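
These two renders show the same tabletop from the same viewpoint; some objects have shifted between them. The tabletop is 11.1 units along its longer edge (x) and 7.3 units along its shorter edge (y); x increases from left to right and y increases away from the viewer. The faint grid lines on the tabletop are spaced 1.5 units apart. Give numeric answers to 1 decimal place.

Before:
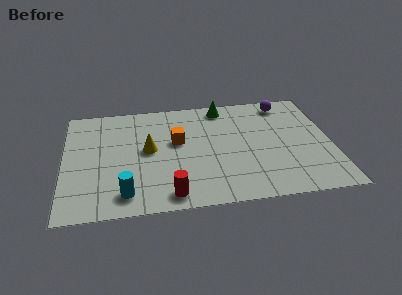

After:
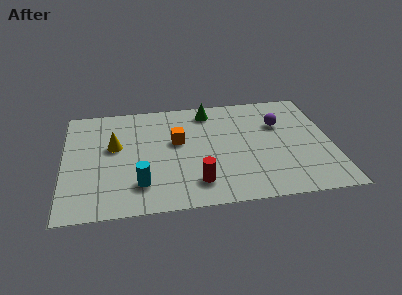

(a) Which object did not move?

the orange cube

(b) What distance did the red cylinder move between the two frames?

1.3

The red cylinder was near (4.3, 0.9) before and (5.4, 1.5) after, so it travelled √(1.1² + 0.6²) ≈ 1.3 units.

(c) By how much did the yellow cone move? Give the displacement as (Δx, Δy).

(-1.4, 0.4)

From the two frames, the yellow cone sits at roughly (3.5, 3.9) before and (2.1, 4.3) after.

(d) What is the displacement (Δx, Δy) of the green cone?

(-0.6, -0.2)

The green cone was at about (6.7, 6.4) and moved to about (6.1, 6.2).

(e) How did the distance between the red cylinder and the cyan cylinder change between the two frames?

+0.5

The distance was about 1.8 in the first image and 2.3 in the second, so they moved 0.5 units further apart.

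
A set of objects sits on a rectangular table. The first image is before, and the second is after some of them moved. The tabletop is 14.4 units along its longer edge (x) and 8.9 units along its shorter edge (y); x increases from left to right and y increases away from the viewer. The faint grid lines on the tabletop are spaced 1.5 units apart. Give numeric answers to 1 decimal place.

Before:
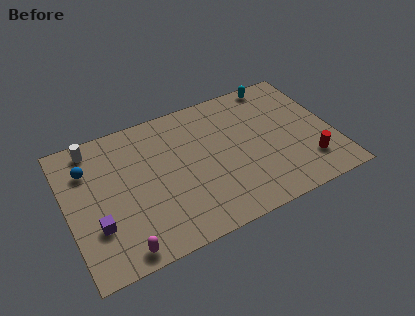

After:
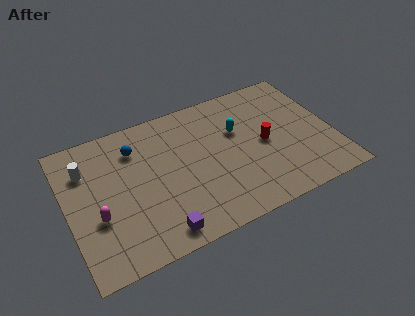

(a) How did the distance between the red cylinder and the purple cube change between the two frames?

-4.4

Before: roughly 11.4 units apart; after: 7.0. That's 4.4 units closer together.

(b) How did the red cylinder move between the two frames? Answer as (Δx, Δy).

(-2.1, 2.2)

From the two frames, the red cylinder sits at roughly (12.8, 2.1) before and (10.7, 4.3) after.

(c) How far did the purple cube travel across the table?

3.5

From (1.4, 2.8) to (4.5, 1.1), the purple cube covered √(3.1² + 1.7²) ≈ 3.5 units.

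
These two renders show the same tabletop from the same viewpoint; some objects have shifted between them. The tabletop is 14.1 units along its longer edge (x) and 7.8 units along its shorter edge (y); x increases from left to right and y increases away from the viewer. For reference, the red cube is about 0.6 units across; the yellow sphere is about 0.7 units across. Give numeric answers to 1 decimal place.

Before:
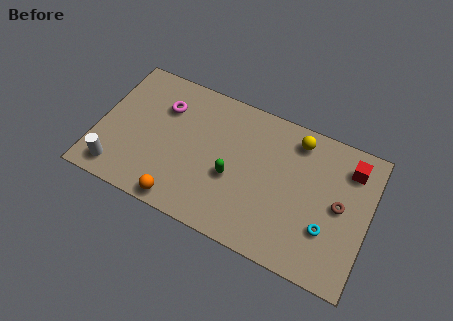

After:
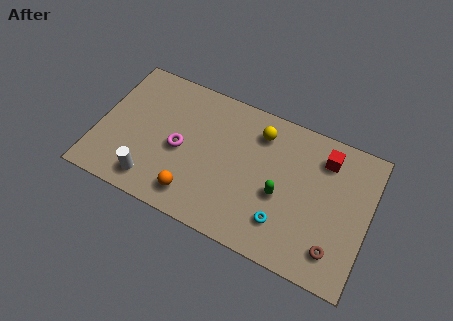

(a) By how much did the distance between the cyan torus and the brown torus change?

+1.1

Before: roughly 1.6 units apart; after: 2.7. That's 1.1 units further apart.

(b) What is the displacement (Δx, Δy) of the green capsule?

(2.5, 0.1)

The green capsule was at about (7.1, 3.2) and moved to about (9.6, 3.3).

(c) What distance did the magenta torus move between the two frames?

2.3

From (3.2, 5.6) to (4.3, 3.6), the magenta torus covered √(1.1² + 2.0²) ≈ 2.3 units.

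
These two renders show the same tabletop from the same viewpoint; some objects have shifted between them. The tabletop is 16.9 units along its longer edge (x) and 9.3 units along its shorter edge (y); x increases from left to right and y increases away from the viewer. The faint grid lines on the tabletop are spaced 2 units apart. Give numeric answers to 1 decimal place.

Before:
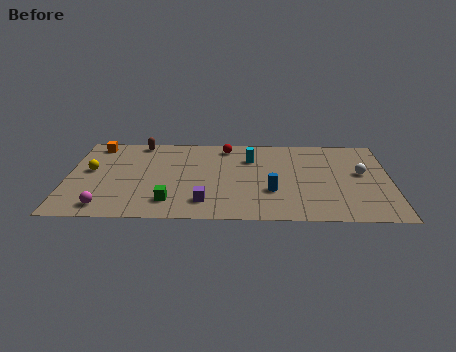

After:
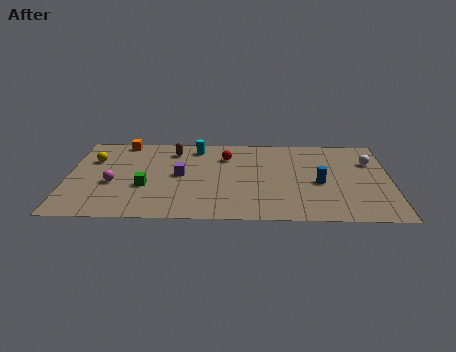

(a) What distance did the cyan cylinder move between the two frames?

3.1

The cyan cylinder was near (9.6, 6.7) before and (6.7, 7.9) after, so it travelled √(2.9² + 1.2²) ≈ 3.1 units.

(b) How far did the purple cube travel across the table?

3.2

The purple cube was near (7.2, 1.9) before and (5.9, 4.8) after, so it travelled √(1.3² + 2.9²) ≈ 3.2 units.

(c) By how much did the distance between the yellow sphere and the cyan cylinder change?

-2.9

The distance was about 8.5 in the first image and 5.6 in the second, so they moved 2.9 units closer together.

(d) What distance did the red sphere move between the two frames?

1.1

From (8.3, 8.0) to (8.3, 6.9), the red sphere covered √(0.0² + 1.1²) ≈ 1.1 units.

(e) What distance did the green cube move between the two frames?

2.1

The green cube moved from about (5.4, 1.9) to (4.1, 3.5), a distance of √(1.3² + 1.6²) ≈ 2.1.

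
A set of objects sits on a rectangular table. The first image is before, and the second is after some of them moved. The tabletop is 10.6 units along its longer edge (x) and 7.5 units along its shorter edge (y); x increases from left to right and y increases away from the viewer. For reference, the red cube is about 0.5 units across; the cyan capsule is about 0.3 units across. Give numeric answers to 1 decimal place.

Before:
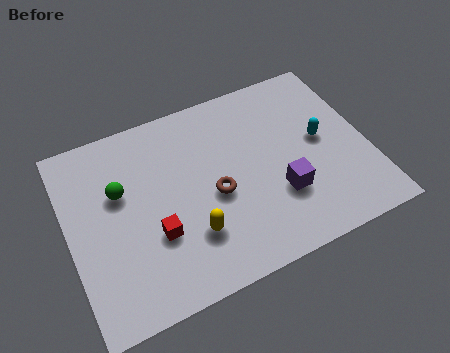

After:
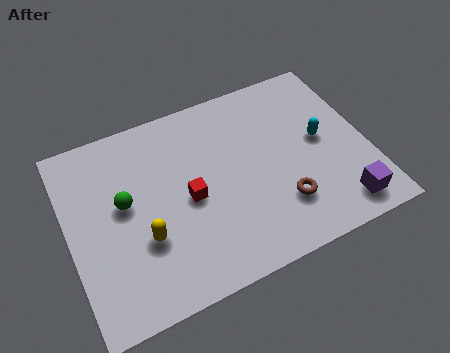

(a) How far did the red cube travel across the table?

1.6

From (2.9, 2.6) to (4.2, 3.5), the red cube covered √(1.3² + 0.9²) ≈ 1.6 units.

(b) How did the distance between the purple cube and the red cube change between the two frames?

+1.2

The distance was about 4.4 in the first image and 5.6 in the second, so they moved 1.2 units further apart.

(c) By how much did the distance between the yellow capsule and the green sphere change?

-1.7

They were about 3.4 units apart before and 1.7 after — 1.7 units closer together.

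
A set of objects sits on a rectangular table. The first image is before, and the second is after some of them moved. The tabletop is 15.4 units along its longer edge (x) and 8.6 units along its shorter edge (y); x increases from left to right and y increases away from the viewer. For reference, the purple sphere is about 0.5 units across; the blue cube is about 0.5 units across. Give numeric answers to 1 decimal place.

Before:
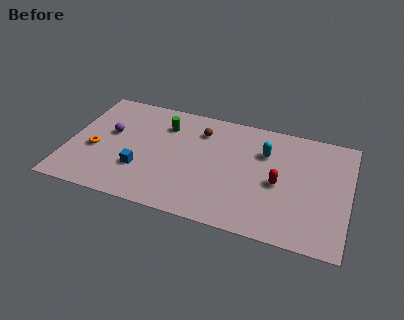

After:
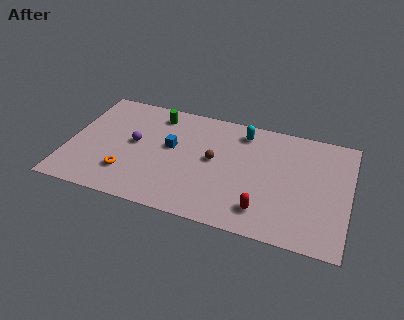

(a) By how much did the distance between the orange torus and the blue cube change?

+0.8

They were about 2.7 units apart before and 3.5 after — 0.8 units further apart.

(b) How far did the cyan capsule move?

1.8

The cyan capsule moved from about (10.7, 6.0) to (9.4, 7.2), a distance of √(1.3² + 1.2²) ≈ 1.8.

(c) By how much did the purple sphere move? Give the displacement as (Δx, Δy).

(1.4, -0.4)

From the two frames, the purple sphere sits at roughly (2.2, 5.0) before and (3.6, 4.6) after.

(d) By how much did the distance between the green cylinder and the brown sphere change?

+2.3

The distance was about 2.0 in the first image and 4.3 in the second, so they moved 2.3 units further apart.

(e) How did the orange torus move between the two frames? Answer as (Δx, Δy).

(1.9, -1.3)

From the two frames, the orange torus sits at roughly (1.5, 3.5) before and (3.4, 2.2) after.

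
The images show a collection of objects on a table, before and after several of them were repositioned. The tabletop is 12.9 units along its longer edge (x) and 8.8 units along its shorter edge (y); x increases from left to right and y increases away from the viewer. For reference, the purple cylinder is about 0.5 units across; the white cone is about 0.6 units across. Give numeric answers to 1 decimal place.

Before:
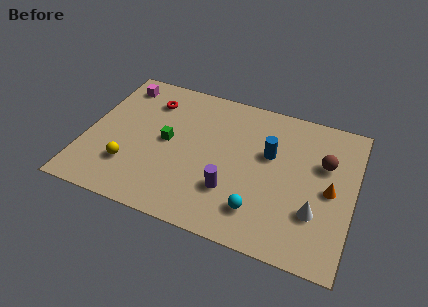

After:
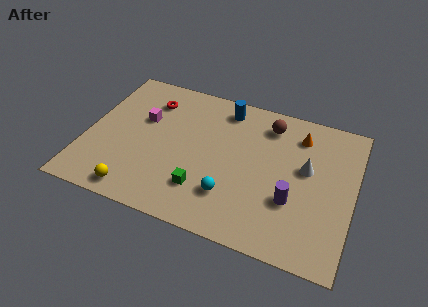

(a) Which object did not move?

the red torus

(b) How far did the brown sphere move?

3.2

The brown sphere moved from about (11.4, 5.7) to (8.6, 7.2), a distance of √(2.8² + 1.5²) ≈ 3.2.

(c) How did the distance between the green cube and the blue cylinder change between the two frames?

+0.3

The distance was about 5.0 in the first image and 5.3 in the second, so they moved 0.3 units further apart.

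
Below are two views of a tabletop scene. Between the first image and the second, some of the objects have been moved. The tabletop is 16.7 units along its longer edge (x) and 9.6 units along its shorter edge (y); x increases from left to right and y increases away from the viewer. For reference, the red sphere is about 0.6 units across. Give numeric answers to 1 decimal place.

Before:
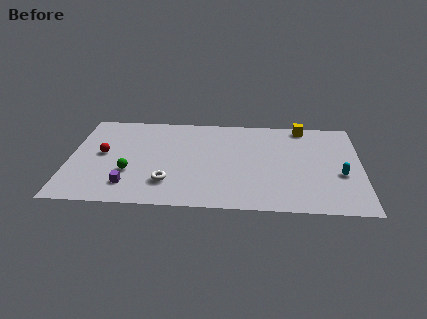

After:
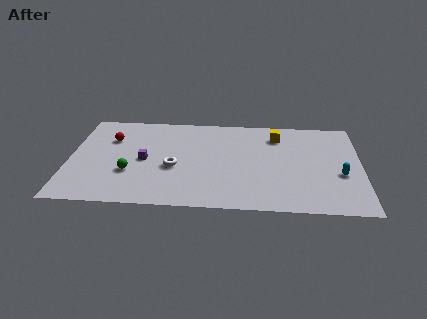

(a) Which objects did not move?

the cyan capsule and the green sphere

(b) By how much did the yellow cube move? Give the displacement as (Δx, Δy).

(-1.5, -1.1)

From the two frames, the yellow cube sits at roughly (13.4, 8.7) before and (11.9, 7.6) after.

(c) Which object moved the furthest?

the purple cube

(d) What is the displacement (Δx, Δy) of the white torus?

(0.3, 1.6)

From the two frames, the white torus sits at roughly (5.7, 2.4) before and (6.0, 4.0) after.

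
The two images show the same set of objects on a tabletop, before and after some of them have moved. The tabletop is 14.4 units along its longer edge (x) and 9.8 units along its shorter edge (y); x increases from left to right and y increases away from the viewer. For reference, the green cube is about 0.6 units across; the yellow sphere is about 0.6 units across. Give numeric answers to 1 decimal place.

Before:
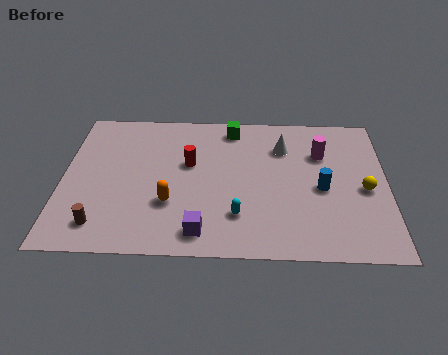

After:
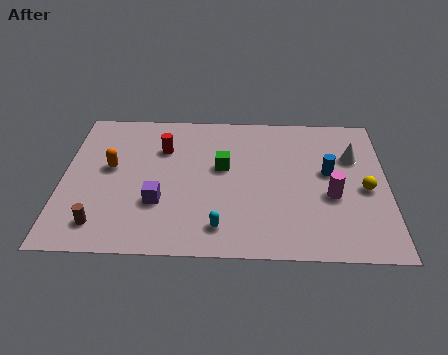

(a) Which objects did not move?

the brown cylinder and the yellow sphere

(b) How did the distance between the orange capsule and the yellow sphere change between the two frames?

+2.7

They were about 8.7 units apart before and 11.4 after — 2.7 units further apart.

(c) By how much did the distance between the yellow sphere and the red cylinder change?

+1.4

They were about 7.9 units apart before and 9.3 after — 1.4 units further apart.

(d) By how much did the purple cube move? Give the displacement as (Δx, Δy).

(-1.9, 1.8)

The purple cube was at about (6.2, 1.4) and moved to about (4.3, 3.2).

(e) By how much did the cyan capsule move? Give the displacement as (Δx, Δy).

(-0.8, -0.8)

The cyan capsule was at about (7.8, 2.5) and moved to about (7.0, 1.7).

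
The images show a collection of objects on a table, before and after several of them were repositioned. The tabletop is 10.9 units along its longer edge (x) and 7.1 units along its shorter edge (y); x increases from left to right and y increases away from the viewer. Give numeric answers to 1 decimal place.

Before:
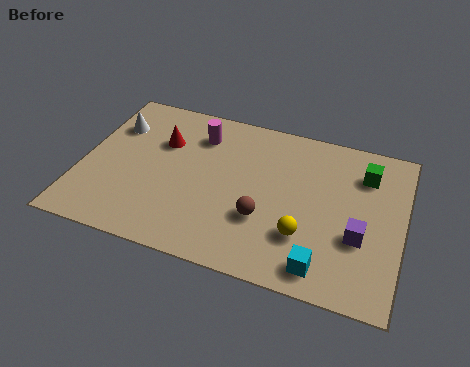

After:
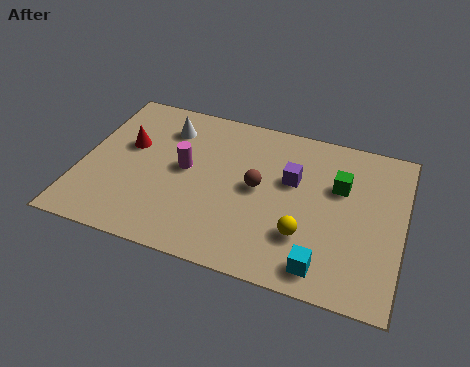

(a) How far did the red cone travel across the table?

1.2

The red cone moved from about (2.6, 4.8) to (1.5, 4.3), a distance of √(1.1² + 0.5²) ≈ 1.2.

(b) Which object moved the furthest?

the purple cube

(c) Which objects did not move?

the cyan cube and the yellow sphere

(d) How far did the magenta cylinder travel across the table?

1.7

From (3.8, 5.5) to (3.5, 3.8), the magenta cylinder covered √(0.3² + 1.7²) ≈ 1.7 units.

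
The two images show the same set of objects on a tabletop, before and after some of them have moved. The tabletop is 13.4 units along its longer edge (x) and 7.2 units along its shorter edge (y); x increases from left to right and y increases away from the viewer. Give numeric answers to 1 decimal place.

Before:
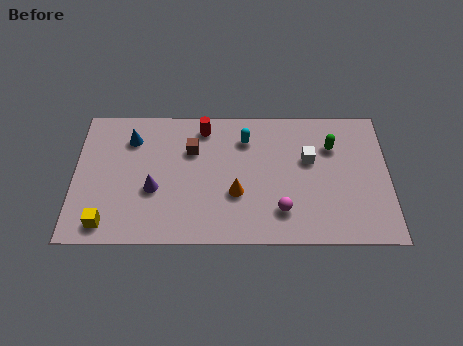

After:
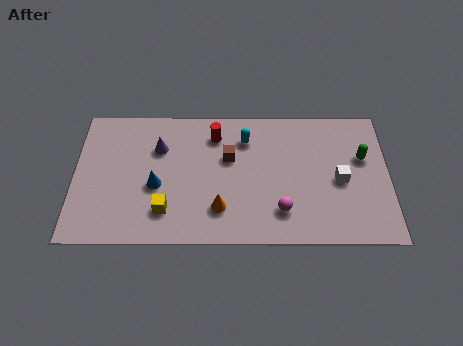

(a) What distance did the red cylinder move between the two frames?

0.6

The red cylinder was near (5.5, 6.1) before and (6.0, 5.7) after, so it travelled √(0.5² + 0.4²) ≈ 0.6 units.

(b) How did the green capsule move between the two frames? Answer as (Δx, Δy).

(1.3, -0.6)

From the two frames, the green capsule sits at roughly (11.0, 5.1) before and (12.3, 4.5) after.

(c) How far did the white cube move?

1.7

The white cube was near (10.0, 4.4) before and (11.3, 3.3) after, so it travelled √(1.3² + 1.1²) ≈ 1.7 units.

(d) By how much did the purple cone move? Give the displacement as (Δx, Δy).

(0.2, 2.2)

The purple cone was at about (3.4, 2.8) and moved to about (3.6, 5.0).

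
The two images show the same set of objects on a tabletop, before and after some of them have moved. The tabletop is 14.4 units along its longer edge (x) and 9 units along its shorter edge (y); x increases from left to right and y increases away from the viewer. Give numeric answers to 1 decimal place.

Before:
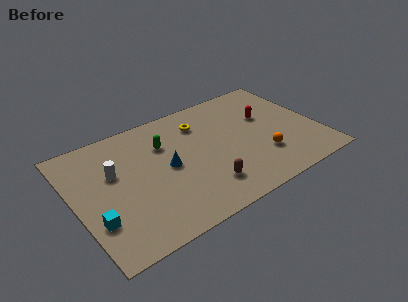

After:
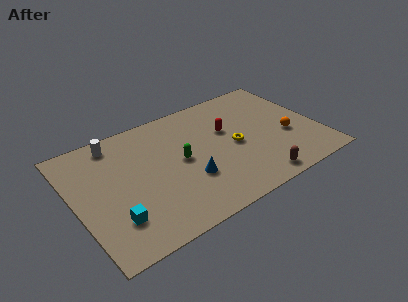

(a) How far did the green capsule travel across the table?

1.8

The green capsule moved from about (5.5, 6.3) to (6.2, 4.6), a distance of √(0.7² + 1.7²) ≈ 1.8.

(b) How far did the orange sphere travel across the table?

1.9

The orange sphere moved from about (10.8, 2.6) to (12.5, 3.5), a distance of √(1.7² + 0.9²) ≈ 1.9.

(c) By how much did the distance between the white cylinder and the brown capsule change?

+4.0

Before: roughly 6.0 units apart; after: 10.0. That's 4.0 units further apart.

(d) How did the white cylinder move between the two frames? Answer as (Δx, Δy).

(0.4, 2.2)

From the two frames, the white cylinder sits at roughly (2.4, 5.6) before and (2.8, 7.8) after.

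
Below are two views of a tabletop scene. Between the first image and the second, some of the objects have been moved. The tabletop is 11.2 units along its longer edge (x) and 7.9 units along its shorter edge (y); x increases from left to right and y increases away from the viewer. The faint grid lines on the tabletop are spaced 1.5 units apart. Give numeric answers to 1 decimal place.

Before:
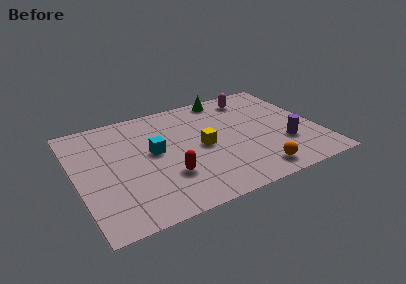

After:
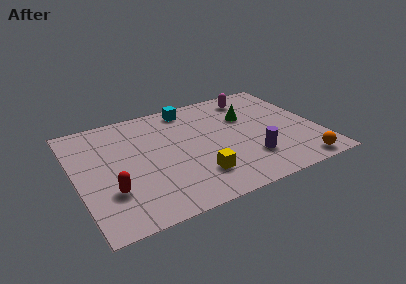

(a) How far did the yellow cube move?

2.0

The yellow cube moved from about (5.8, 3.8) to (5.3, 1.9), a distance of √(0.5² + 1.9²) ≈ 2.0.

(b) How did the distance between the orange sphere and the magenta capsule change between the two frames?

+0.4

The distance was about 5.5 in the first image and 5.9 in the second, so they moved 0.4 units further apart.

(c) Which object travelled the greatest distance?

the cyan cube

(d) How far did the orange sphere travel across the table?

2.0

The orange sphere moved from about (7.9, 1.1) to (9.9, 0.8), a distance of √(2.0² + 0.3²) ≈ 2.0.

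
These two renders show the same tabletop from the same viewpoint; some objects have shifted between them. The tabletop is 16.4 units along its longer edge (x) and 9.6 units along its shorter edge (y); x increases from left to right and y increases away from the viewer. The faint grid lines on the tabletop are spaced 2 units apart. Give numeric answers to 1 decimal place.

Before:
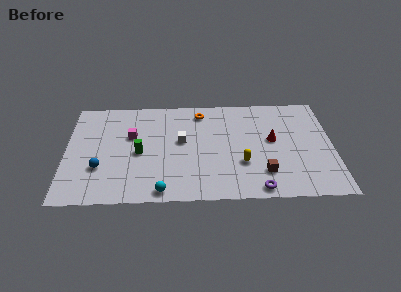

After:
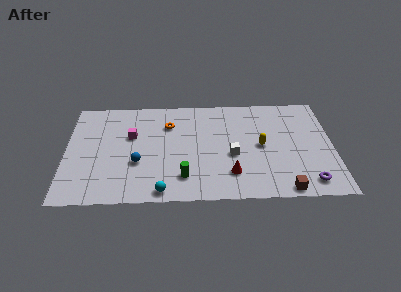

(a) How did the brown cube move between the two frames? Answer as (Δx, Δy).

(1.2, -1.5)

From the two frames, the brown cube sits at roughly (12.1, 2.3) before and (13.3, 0.8) after.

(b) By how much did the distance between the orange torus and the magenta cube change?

-2.3

Before: roughly 4.8 units apart; after: 2.5. That's 2.3 units closer together.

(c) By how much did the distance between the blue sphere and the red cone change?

-5.0

The distance was about 10.8 in the first image and 5.8 in the second, so they moved 5.0 units closer together.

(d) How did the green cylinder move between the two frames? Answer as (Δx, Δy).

(2.7, -2.3)

From the two frames, the green cylinder sits at roughly (4.5, 4.4) before and (7.2, 2.1) after.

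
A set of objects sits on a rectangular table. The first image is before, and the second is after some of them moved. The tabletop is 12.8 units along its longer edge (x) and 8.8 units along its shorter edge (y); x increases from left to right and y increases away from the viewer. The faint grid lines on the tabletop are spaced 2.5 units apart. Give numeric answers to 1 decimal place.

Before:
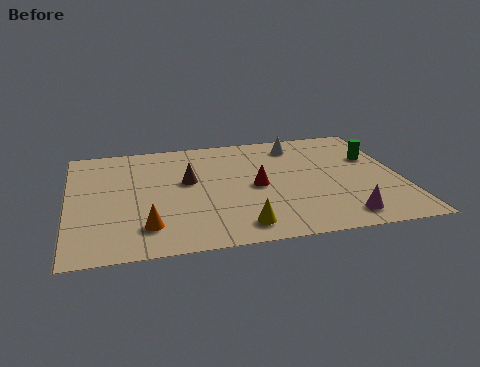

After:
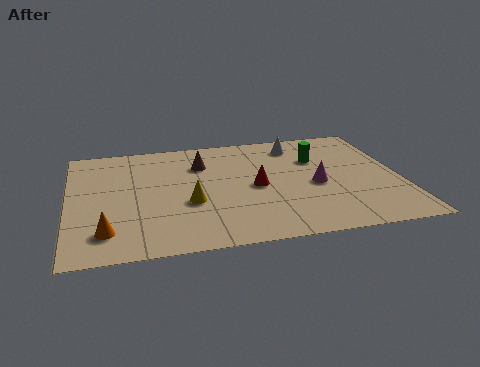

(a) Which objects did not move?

the white cone and the red cone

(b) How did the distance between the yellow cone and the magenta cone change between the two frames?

+1.0

The distance was about 3.9 in the first image and 4.9 in the second, so they moved 1.0 units further apart.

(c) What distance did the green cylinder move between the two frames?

2.2

From (11.9, 5.7) to (9.7, 6.0), the green cylinder covered √(2.2² + 0.3²) ≈ 2.2 units.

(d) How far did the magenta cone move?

2.7

The magenta cone moved from about (10.3, 1.3) to (9.5, 3.9), a distance of √(0.8² + 2.6²) ≈ 2.7.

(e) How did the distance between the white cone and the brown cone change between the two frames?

-1.0

Before: roughly 4.9 units apart; after: 3.9. That's 1.0 units closer together.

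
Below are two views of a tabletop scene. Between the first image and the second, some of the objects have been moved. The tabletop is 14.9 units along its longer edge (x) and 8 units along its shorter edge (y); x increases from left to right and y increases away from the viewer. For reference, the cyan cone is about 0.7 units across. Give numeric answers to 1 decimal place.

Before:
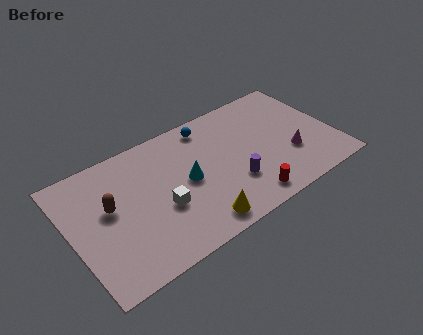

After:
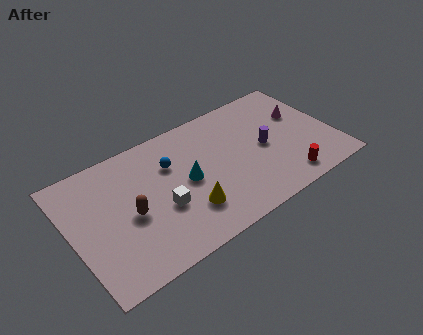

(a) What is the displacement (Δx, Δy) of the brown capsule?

(1.0, -1.0)

The brown capsule was at about (2.2, 4.6) and moved to about (3.2, 3.6).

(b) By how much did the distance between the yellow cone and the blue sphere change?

-2.7

The distance was about 6.0 in the first image and 3.3 in the second, so they moved 2.7 units closer together.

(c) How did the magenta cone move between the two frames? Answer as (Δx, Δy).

(1.1, 2.4)

The magenta cone was at about (12.3, 2.7) and moved to about (13.4, 5.1).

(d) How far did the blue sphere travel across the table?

2.8

From (8.2, 6.9) to (5.8, 5.5), the blue sphere covered √(2.4² + 1.4²) ≈ 2.8 units.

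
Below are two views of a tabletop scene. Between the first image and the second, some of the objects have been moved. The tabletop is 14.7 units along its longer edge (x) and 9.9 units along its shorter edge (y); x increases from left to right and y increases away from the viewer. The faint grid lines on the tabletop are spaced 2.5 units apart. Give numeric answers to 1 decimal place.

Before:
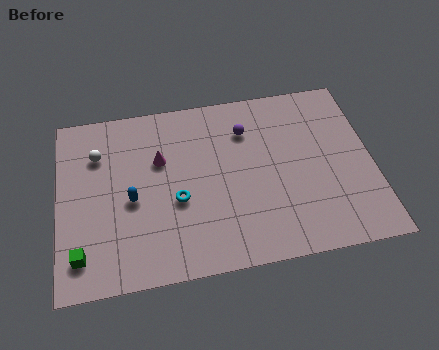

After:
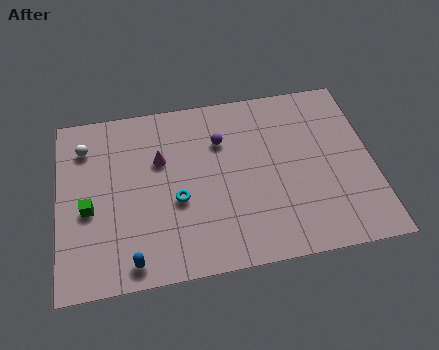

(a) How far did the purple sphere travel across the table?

1.3

The purple sphere moved from about (8.9, 7.4) to (7.7, 7.0), a distance of √(1.2² + 0.4²) ≈ 1.3.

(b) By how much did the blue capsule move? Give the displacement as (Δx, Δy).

(-0.1, -3.3)

The blue capsule started near (3.4, 4.4) and ended near (3.3, 1.1).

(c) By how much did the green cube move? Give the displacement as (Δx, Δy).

(0.4, 2.4)

The green cube was at about (1.0, 1.8) and moved to about (1.4, 4.2).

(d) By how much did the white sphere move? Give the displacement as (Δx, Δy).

(-0.6, 0.5)

From the two frames, the white sphere sits at roughly (1.9, 7.2) before and (1.3, 7.7) after.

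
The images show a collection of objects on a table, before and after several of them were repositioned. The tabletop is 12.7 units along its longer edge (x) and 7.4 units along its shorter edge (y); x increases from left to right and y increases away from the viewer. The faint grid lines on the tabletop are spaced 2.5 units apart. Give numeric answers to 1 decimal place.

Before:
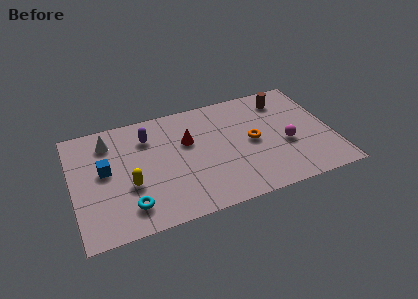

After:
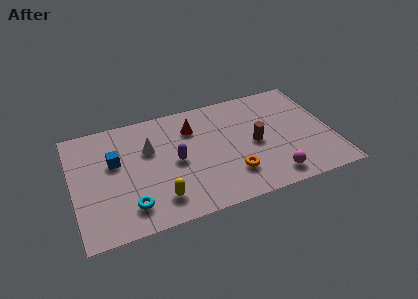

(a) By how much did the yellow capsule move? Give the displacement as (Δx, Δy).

(1.3, -1.3)

From the two frames, the yellow capsule sits at roughly (2.7, 2.8) before and (4.0, 1.5) after.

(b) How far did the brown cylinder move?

3.0

The brown cylinder moved from about (10.6, 6.0) to (8.9, 3.5), a distance of √(1.7² + 2.5²) ≈ 3.0.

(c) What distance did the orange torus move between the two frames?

2.2

From (8.8, 3.7) to (7.6, 1.9), the orange torus covered √(1.2² + 1.8²) ≈ 2.2 units.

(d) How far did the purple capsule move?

2.3

The purple capsule moved from about (3.8, 5.6) to (5.0, 3.6), a distance of √(1.2² + 2.0²) ≈ 2.3.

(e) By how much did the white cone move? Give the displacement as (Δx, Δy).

(1.9, -1.1)

The white cone was at about (1.9, 5.9) and moved to about (3.8, 4.8).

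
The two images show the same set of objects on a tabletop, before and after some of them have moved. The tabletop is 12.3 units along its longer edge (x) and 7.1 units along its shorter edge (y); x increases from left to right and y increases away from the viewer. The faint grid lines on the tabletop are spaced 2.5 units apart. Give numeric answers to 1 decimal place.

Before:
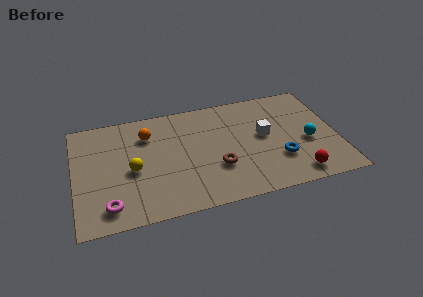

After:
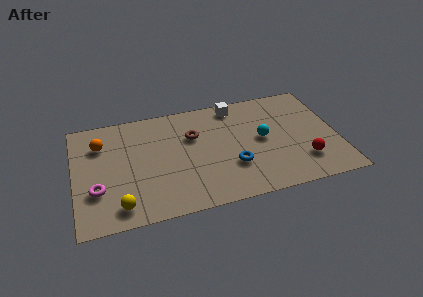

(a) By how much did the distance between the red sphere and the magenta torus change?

+0.9

Before: roughly 8.7 units apart; after: 9.6. That's 0.9 units further apart.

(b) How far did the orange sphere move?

2.2

The orange sphere was near (3.5, 5.3) before and (1.3, 5.2) after, so it travelled √(2.2² + 0.1²) ≈ 2.2 units.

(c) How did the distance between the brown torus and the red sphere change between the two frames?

+1.9

The distance was about 3.9 in the first image and 5.8 in the second, so they moved 1.9 units further apart.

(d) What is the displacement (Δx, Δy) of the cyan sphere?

(-2.1, 0.7)

From the two frames, the cyan sphere sits at roughly (10.9, 3.0) before and (8.8, 3.7) after.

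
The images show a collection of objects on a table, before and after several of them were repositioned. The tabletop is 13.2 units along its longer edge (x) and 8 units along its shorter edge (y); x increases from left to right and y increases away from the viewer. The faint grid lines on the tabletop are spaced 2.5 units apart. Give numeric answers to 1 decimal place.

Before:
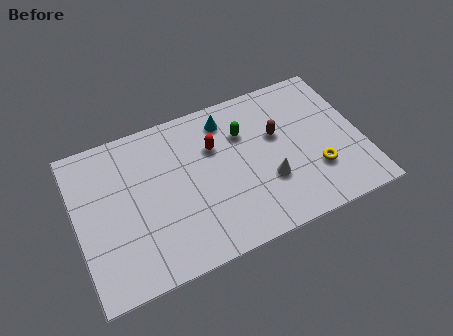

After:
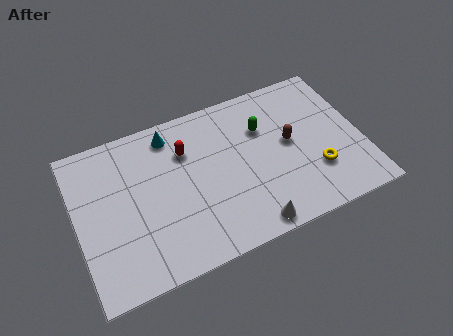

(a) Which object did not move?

the yellow torus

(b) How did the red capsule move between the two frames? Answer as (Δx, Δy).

(-1.3, 0.3)

From the two frames, the red capsule sits at roughly (6.5, 5.4) before and (5.2, 5.7) after.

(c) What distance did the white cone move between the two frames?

2.2

From (8.7, 2.7) to (7.6, 0.8), the white cone covered √(1.1² + 1.9²) ≈ 2.2 units.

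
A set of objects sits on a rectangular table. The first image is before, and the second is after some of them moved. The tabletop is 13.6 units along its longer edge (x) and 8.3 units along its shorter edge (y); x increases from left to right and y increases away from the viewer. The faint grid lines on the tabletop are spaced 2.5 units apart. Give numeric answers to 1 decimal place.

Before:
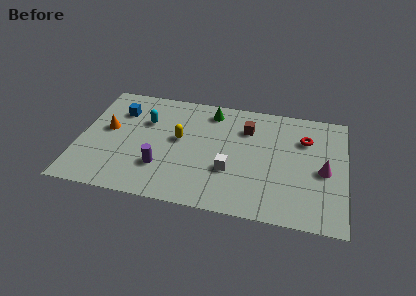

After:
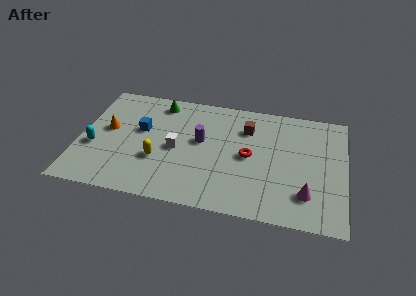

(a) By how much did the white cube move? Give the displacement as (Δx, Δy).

(-2.8, 1.0)

The white cube was at about (7.8, 2.9) and moved to about (5.0, 3.9).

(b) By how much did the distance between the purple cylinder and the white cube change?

-2.1

They were about 3.5 units apart before and 1.4 after — 2.1 units closer together.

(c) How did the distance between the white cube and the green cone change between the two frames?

-0.9

They were about 4.3 units apart before and 3.4 after — 0.9 units closer together.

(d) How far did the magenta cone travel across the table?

2.0

The magenta cone was near (12.5, 3.8) before and (11.7, 2.0) after, so it travelled √(0.8² + 1.8²) ≈ 2.0 units.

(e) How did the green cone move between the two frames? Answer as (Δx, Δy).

(-2.7, 0.1)

From the two frames, the green cone sits at roughly (6.6, 7.0) before and (3.9, 7.1) after.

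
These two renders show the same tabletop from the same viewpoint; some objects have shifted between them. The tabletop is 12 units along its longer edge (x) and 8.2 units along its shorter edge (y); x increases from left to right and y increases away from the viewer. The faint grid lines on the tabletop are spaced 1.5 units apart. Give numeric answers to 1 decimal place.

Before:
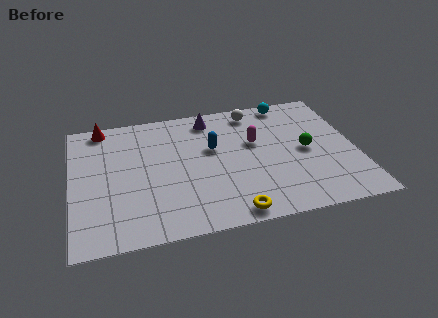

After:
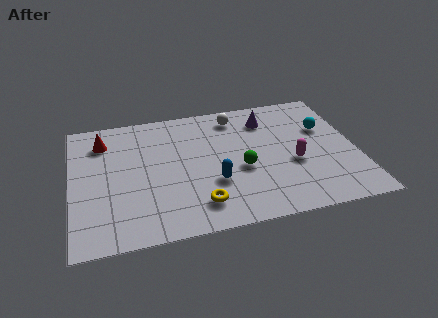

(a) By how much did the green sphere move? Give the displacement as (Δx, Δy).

(-2.8, -0.6)

The green sphere started near (9.9, 4.0) and ended near (7.1, 3.4).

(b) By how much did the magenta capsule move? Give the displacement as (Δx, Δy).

(1.5, -1.7)

From the two frames, the magenta capsule sits at roughly (7.8, 5.0) before and (9.3, 3.3) after.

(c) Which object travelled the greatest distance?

the green sphere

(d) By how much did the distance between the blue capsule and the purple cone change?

+2.4

Before: roughly 2.0 units apart; after: 4.4. That's 2.4 units further apart.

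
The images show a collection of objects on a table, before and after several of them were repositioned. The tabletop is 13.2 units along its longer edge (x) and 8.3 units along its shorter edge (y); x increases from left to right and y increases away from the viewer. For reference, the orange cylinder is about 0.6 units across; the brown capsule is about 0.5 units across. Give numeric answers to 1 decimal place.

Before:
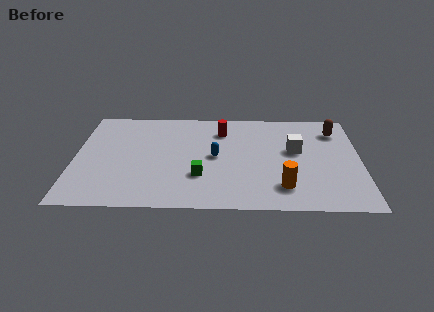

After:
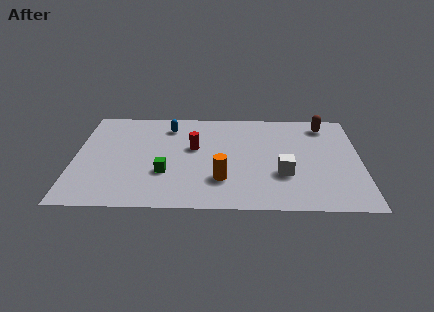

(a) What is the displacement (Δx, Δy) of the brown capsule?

(-0.5, 0.5)

The brown capsule started near (12.1, 6.5) and ended near (11.6, 7.0).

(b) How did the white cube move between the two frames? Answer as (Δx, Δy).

(-0.6, -2.0)

The white cube started near (10.2, 4.8) and ended near (9.6, 2.8).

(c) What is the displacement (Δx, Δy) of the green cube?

(-1.6, 0.2)

From the two frames, the green cube sits at roughly (5.8, 2.6) before and (4.2, 2.8) after.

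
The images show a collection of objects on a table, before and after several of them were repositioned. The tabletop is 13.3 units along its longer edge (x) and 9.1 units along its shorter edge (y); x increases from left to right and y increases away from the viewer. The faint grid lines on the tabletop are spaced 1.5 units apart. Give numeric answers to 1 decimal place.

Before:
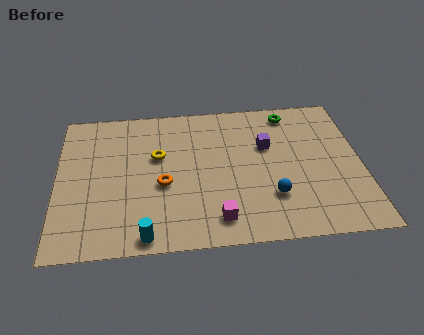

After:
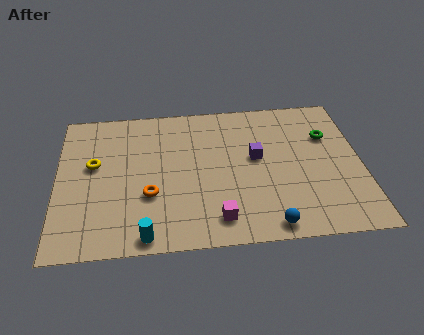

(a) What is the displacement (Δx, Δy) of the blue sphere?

(-0.2, -1.7)

From the two frames, the blue sphere sits at roughly (9.3, 2.6) before and (9.1, 0.9) after.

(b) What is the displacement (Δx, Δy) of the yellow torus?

(-2.8, -0.3)

From the two frames, the yellow torus sits at roughly (4.4, 5.6) before and (1.6, 5.3) after.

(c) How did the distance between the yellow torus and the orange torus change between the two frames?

+1.4

Before: roughly 1.8 units apart; after: 3.2. That's 1.4 units further apart.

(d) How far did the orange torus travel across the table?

0.8

The orange torus moved from about (4.6, 3.8) to (4.0, 3.2), a distance of √(0.6² + 0.6²) ≈ 0.8.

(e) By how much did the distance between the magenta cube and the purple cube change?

-0.9

Before: roughly 4.9 units apart; after: 4.0. That's 0.9 units closer together.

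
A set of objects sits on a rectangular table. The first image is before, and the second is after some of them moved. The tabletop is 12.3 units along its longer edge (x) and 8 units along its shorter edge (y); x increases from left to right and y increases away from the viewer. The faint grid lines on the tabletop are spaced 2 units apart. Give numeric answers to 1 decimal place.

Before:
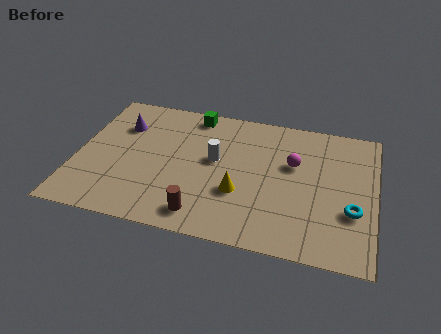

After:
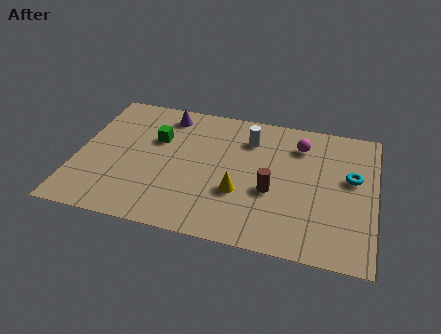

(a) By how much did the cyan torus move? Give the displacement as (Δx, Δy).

(-0.1, 1.9)

From the two frames, the cyan torus sits at roughly (11.4, 2.8) before and (11.3, 4.7) after.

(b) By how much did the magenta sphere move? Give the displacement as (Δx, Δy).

(0.2, 1.2)

From the two frames, the magenta sphere sits at roughly (8.9, 5.0) before and (9.1, 6.2) after.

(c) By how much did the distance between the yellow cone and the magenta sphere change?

+1.1

Before: roughly 3.0 units apart; after: 4.1. That's 1.1 units further apart.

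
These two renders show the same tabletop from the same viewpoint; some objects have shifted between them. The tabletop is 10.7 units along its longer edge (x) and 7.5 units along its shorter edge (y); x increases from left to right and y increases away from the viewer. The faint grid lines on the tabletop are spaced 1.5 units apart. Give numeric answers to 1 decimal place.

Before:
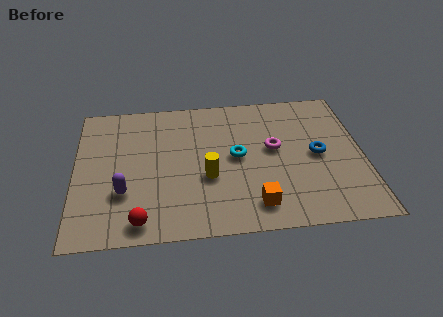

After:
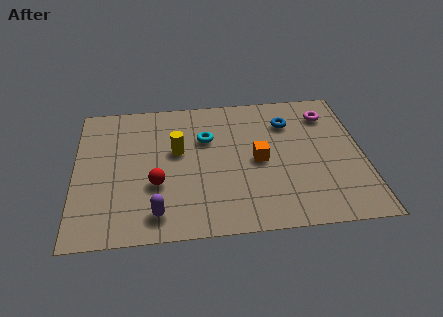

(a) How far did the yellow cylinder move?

1.9

From (4.9, 2.9) to (3.8, 4.4), the yellow cylinder covered √(1.1² + 1.5²) ≈ 1.9 units.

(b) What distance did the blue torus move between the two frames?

2.1

The blue torus moved from about (9.0, 3.7) to (8.0, 5.6), a distance of √(1.0² + 1.9²) ≈ 2.1.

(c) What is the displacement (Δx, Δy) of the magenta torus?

(2.1, 1.7)

From the two frames, the magenta torus sits at roughly (7.4, 4.2) before and (9.5, 5.9) after.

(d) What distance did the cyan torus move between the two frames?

1.6

From (6.0, 3.9) to (4.9, 5.0), the cyan torus covered √(1.1² + 1.1²) ≈ 1.6 units.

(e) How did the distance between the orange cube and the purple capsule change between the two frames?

-0.4

Before: roughly 4.9 units apart; after: 4.5. That's 0.4 units closer together.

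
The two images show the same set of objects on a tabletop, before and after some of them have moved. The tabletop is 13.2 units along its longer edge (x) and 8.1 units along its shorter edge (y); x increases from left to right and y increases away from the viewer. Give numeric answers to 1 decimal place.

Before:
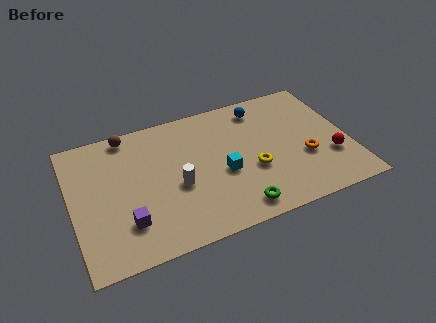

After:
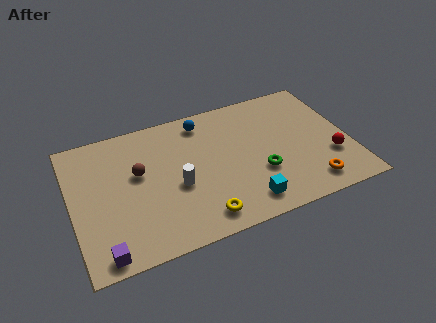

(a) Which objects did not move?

the red sphere and the white cylinder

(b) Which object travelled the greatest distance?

the yellow torus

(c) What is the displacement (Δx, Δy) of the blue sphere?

(-2.8, 0.1)

From the two frames, the blue sphere sits at roughly (9.3, 6.8) before and (6.5, 6.9) after.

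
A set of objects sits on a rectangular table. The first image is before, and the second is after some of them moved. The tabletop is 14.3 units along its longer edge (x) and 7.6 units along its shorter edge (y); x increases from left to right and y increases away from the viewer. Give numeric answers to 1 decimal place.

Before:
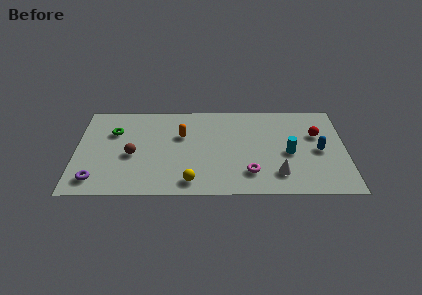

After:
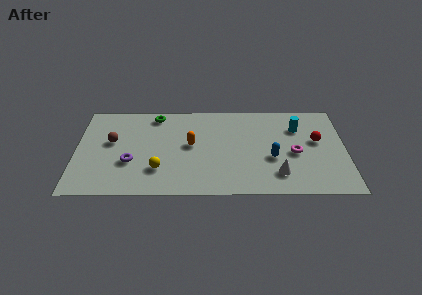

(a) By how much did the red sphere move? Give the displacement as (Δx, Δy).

(0.0, -0.5)

From the two frames, the red sphere sits at roughly (12.8, 4.9) before and (12.8, 4.4) after.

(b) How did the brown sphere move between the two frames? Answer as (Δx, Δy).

(-1.1, 1.1)

The brown sphere was at about (3.0, 3.3) and moved to about (1.9, 4.4).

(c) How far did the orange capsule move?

0.9

From (5.6, 4.9) to (6.1, 4.1), the orange capsule covered √(0.5² + 0.8²) ≈ 0.9 units.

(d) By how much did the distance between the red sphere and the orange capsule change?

-0.5

Before: roughly 7.2 units apart; after: 6.7. That's 0.5 units closer together.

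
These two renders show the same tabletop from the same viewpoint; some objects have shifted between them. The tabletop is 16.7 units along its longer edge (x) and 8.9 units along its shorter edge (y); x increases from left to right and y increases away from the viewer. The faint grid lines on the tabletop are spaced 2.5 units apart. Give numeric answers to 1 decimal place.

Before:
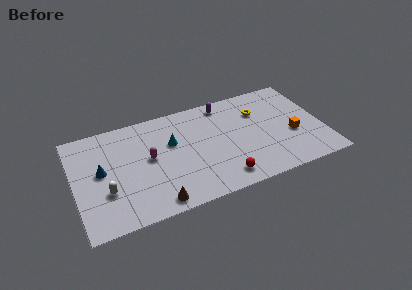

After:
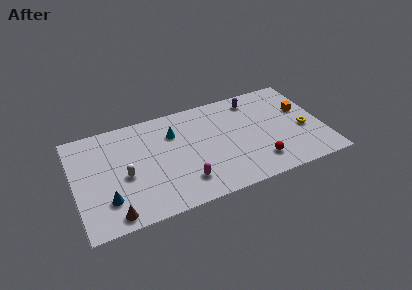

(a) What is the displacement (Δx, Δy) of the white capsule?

(1.3, 0.9)

The white capsule started near (2.0, 3.0) and ended near (3.3, 3.9).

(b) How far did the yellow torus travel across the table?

3.8

The yellow torus moved from about (12.6, 6.3) to (15.4, 3.7), a distance of √(2.8² + 2.6²) ≈ 3.8.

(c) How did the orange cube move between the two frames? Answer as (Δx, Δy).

(0.9, 2.0)

The orange cube was at about (14.6, 3.5) and moved to about (15.5, 5.5).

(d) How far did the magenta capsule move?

3.5

From (5.0, 4.8) to (7.1, 2.0), the magenta capsule covered √(2.1² + 2.8²) ≈ 3.5 units.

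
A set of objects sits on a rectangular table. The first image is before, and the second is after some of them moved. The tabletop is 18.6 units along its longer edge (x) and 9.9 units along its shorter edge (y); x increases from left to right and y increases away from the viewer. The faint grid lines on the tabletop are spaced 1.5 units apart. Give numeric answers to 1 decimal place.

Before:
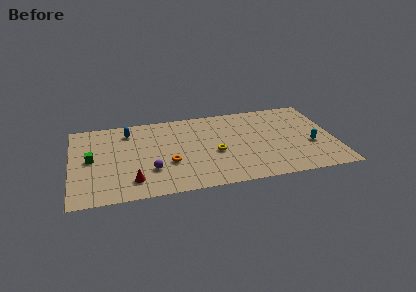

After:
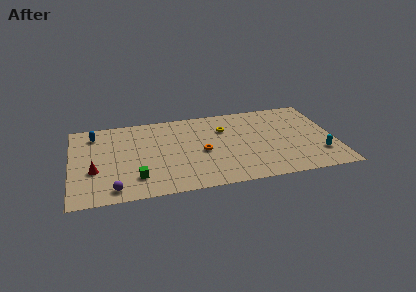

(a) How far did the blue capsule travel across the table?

2.4

The blue capsule moved from about (4.1, 8.0) to (1.7, 8.1), a distance of √(2.4² + 0.1²) ≈ 2.4.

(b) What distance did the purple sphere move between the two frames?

3.1

The purple sphere was near (5.5, 3.0) before and (2.9, 1.3) after, so it travelled √(2.6² + 1.7²) ≈ 3.1 units.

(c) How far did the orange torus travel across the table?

2.6

From (6.8, 3.6) to (9.2, 4.5), the orange torus covered √(2.4² + 0.9²) ≈ 2.6 units.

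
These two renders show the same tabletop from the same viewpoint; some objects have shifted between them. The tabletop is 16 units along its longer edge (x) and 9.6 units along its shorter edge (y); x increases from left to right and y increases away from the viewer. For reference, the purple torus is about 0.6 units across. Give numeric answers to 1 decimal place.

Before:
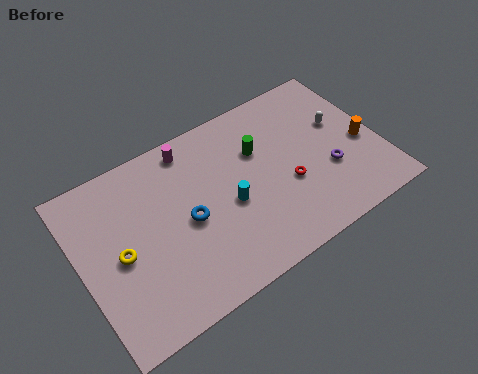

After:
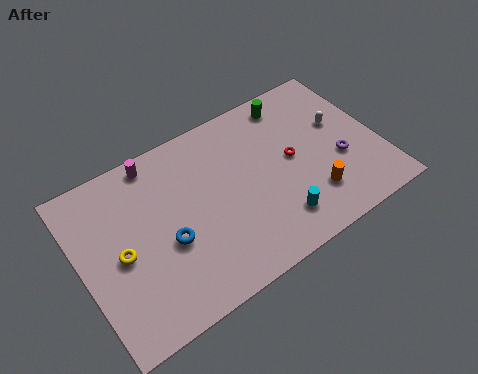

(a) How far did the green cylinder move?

2.9

The green cylinder was near (9.8, 6.4) before and (12.0, 8.3) after, so it travelled √(2.2² + 1.9²) ≈ 2.9 units.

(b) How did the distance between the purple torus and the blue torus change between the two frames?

+1.8

The distance was about 7.6 in the first image and 9.4 in the second, so they moved 1.8 units further apart.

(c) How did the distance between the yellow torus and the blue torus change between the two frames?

-1.1

They were about 3.6 units apart before and 2.5 after — 1.1 units closer together.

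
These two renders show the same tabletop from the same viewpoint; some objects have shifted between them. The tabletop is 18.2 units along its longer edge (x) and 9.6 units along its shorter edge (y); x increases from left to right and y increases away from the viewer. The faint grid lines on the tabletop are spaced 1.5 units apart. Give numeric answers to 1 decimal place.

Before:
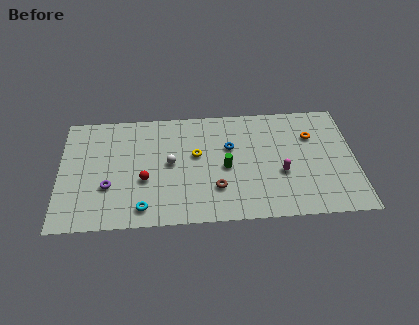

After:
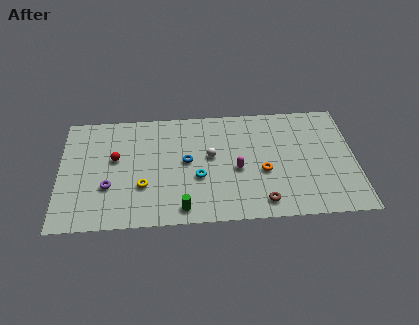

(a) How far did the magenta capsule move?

2.7

From (13.6, 3.7) to (10.9, 4.2), the magenta capsule covered √(2.7² + 0.5²) ≈ 2.7 units.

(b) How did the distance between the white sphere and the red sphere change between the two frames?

+3.8

They were about 2.1 units apart before and 5.9 after — 3.8 units further apart.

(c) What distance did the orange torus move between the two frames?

4.2

The orange torus moved from about (15.6, 6.7) to (12.5, 3.9), a distance of √(3.1² + 2.8²) ≈ 4.2.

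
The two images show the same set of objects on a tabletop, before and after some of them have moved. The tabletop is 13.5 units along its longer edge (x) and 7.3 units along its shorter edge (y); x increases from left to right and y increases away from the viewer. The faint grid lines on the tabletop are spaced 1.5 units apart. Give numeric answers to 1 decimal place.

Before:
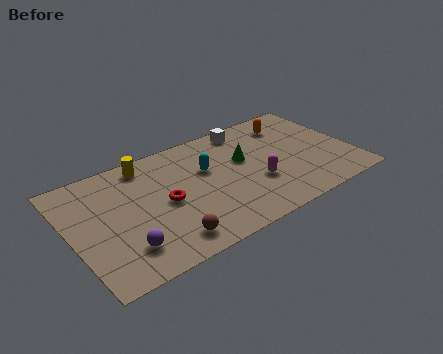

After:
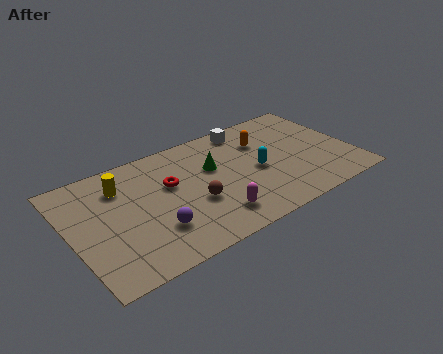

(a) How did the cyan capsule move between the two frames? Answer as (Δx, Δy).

(2.3, -1.2)

The cyan capsule was at about (6.6, 4.6) and moved to about (8.9, 3.4).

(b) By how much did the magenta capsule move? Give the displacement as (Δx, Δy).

(-2.3, -1.1)

The magenta capsule was at about (8.7, 2.6) and moved to about (6.4, 1.5).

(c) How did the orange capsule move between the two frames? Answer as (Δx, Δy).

(-1.5, -0.6)

From the two frames, the orange capsule sits at roughly (11.0, 5.8) before and (9.5, 5.2) after.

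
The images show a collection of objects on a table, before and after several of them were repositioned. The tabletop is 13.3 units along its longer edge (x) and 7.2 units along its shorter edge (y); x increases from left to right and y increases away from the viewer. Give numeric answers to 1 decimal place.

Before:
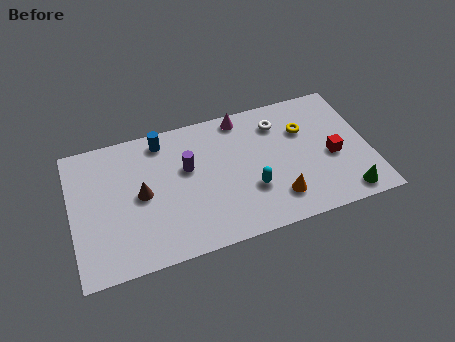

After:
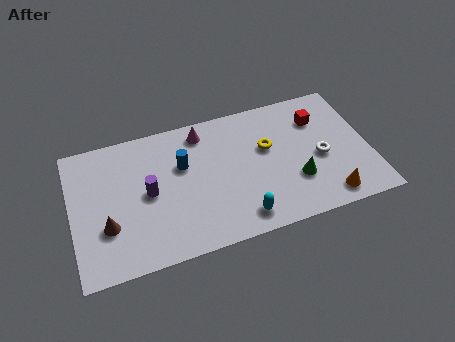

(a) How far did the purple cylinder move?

2.0

The purple cylinder moved from about (5.2, 4.4) to (3.4, 3.6), a distance of √(1.8² + 0.8²) ≈ 2.0.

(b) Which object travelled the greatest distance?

the white torus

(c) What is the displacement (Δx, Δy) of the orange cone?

(2.2, -0.6)

The orange cone was at about (9.0, 1.6) and moved to about (11.2, 1.0).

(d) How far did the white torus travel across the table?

2.9

The white torus was near (9.4, 5.6) before and (11.1, 3.2) after, so it travelled √(1.7² + 2.4²) ≈ 2.9 units.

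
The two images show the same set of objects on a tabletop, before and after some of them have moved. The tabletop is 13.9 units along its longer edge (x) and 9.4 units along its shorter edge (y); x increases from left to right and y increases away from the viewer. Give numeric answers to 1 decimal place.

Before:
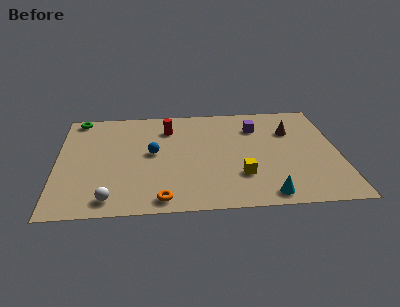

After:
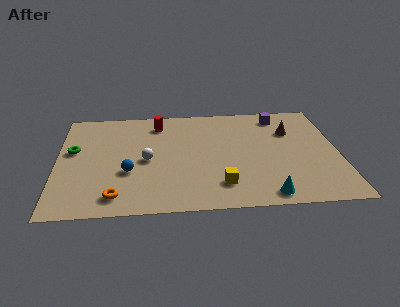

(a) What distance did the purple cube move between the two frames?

1.6

From (9.9, 7.0) to (11.1, 8.0), the purple cube covered √(1.2² + 1.0²) ≈ 1.6 units.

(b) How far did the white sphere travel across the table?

3.7

The white sphere moved from about (2.6, 1.2) to (4.4, 4.4), a distance of √(1.8² + 3.2²) ≈ 3.7.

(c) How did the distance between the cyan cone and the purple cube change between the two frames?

+1.1

The distance was about 6.0 in the first image and 7.1 in the second, so they moved 1.1 units further apart.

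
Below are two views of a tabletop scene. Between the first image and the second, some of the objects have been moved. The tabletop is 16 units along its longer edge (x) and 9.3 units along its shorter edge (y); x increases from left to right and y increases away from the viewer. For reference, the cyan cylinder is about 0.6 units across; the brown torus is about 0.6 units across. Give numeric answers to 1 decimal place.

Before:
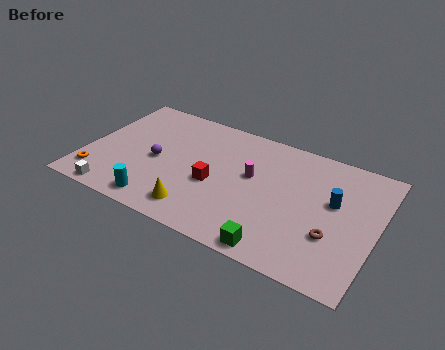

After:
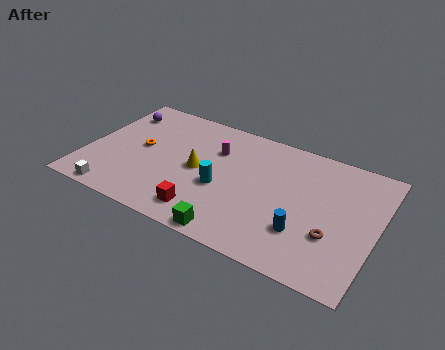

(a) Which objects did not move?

the white cube and the brown torus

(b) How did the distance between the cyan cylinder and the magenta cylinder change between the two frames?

-3.4

They were about 6.2 units apart before and 2.8 after — 3.4 units closer together.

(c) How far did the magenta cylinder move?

2.5

The magenta cylinder moved from about (9.1, 5.4) to (6.9, 6.5), a distance of √(2.2² + 1.1²) ≈ 2.5.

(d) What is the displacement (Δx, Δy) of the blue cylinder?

(-1.3, -2.8)

From the two frames, the blue cylinder sits at roughly (13.6, 5.5) before and (12.3, 2.7) after.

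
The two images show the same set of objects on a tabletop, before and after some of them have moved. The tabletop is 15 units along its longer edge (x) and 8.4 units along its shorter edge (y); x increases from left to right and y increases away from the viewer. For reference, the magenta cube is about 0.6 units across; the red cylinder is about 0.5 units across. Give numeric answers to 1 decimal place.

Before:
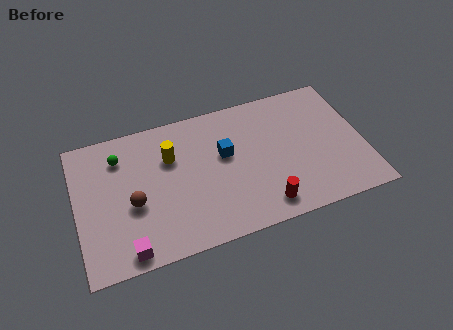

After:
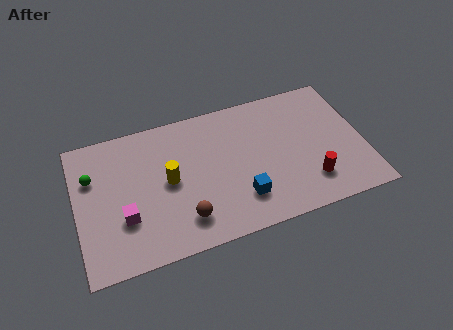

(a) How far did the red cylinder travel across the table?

2.6

The red cylinder moved from about (9.5, 1.3) to (12.0, 2.0), a distance of √(2.5² + 0.7²) ≈ 2.6.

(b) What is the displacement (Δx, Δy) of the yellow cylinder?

(-0.2, -1.4)

From the two frames, the yellow cylinder sits at roughly (5.0, 5.7) before and (4.8, 4.3) after.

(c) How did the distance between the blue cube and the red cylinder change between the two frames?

-0.5

They were about 4.1 units apart before and 3.6 after — 0.5 units closer together.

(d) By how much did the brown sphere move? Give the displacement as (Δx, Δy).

(2.5, -1.7)

From the two frames, the brown sphere sits at roughly (2.9, 3.5) before and (5.4, 1.8) after.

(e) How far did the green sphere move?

1.7

From (2.4, 6.5) to (0.9, 5.7), the green sphere covered √(1.5² + 0.8²) ≈ 1.7 units.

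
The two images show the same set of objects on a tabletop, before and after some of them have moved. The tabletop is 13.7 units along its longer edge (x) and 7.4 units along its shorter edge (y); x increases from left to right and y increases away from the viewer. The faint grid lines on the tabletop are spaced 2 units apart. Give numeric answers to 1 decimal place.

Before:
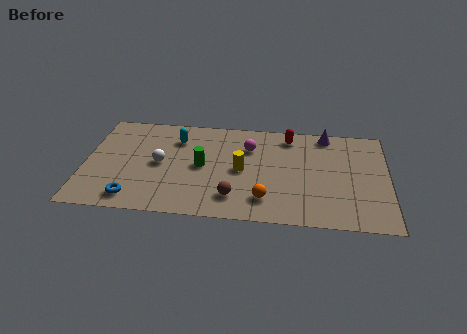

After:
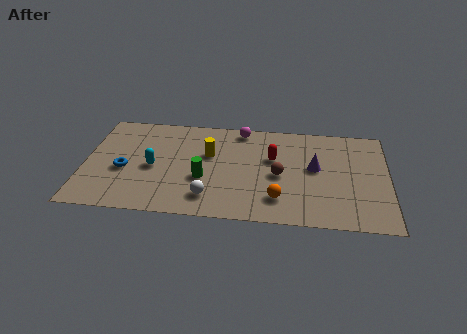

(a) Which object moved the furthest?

the white sphere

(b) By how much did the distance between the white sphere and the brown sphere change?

-0.4

They were about 4.0 units apart before and 3.6 after — 0.4 units closer together.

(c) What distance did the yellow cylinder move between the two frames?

1.8

The yellow cylinder moved from about (7.1, 3.6) to (5.6, 4.6), a distance of √(1.5² + 1.0²) ≈ 1.8.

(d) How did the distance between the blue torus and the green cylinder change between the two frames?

-0.4

They were about 4.0 units apart before and 3.6 after — 0.4 units closer together.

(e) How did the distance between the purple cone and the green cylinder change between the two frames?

-1.1

They were about 6.3 units apart before and 5.2 after — 1.1 units closer together.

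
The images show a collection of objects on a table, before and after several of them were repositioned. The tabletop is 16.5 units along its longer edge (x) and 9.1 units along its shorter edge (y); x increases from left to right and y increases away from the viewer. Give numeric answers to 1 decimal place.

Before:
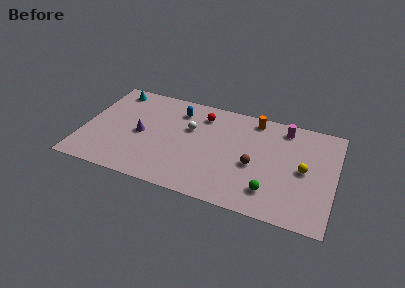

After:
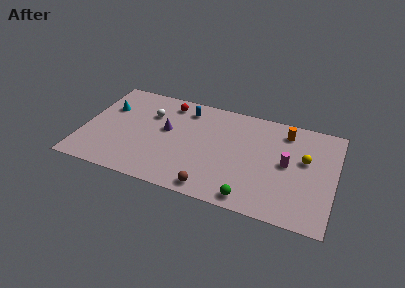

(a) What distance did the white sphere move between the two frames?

2.7

The white sphere moved from about (6.9, 5.8) to (4.2, 6.3), a distance of √(2.7² + 0.5²) ≈ 2.7.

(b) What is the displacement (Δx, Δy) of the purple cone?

(1.6, 0.9)

The purple cone started near (3.8, 4.3) and ended near (5.4, 5.2).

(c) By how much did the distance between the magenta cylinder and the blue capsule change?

+0.4

They were about 7.0 units apart before and 7.4 after — 0.4 units further apart.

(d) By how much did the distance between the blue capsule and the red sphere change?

-0.4

Before: roughly 1.6 units apart; after: 1.2. That's 0.4 units closer together.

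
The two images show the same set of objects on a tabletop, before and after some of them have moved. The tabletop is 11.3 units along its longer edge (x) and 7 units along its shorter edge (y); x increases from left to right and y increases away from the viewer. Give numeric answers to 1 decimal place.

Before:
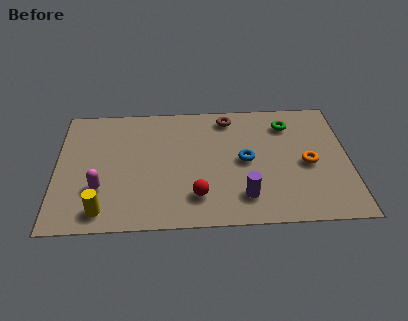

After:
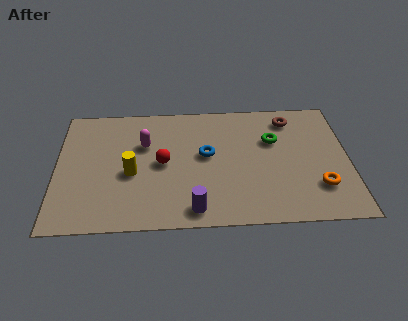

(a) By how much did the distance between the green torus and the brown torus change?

-1.0

The distance was about 2.4 in the first image and 1.4 in the second, so they moved 1.0 units closer together.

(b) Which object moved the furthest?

the magenta capsule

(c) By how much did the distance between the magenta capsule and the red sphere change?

-2.4

The distance was about 3.7 in the first image and 1.3 in the second, so they moved 2.4 units closer together.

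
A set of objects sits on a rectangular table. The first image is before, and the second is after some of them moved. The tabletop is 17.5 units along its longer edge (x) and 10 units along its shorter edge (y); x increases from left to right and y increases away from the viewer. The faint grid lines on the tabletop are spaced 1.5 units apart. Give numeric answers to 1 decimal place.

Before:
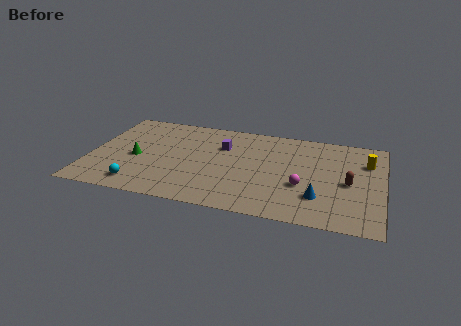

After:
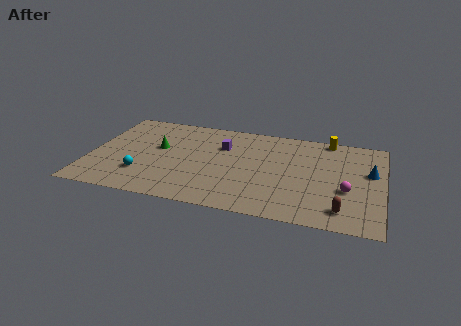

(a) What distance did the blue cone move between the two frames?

4.4

From (13.8, 2.7) to (16.7, 6.0), the blue cone covered √(2.9² + 3.3²) ≈ 4.4 units.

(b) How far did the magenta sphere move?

2.6

The magenta sphere moved from about (12.8, 3.7) to (15.4, 3.8), a distance of √(2.6² + 0.1²) ≈ 2.6.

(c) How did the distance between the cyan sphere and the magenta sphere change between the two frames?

+2.3

The distance was about 9.8 in the first image and 12.1 in the second, so they moved 2.3 units further apart.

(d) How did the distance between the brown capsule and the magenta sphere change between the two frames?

-0.7

The distance was about 2.8 in the first image and 2.1 in the second, so they moved 0.7 units closer together.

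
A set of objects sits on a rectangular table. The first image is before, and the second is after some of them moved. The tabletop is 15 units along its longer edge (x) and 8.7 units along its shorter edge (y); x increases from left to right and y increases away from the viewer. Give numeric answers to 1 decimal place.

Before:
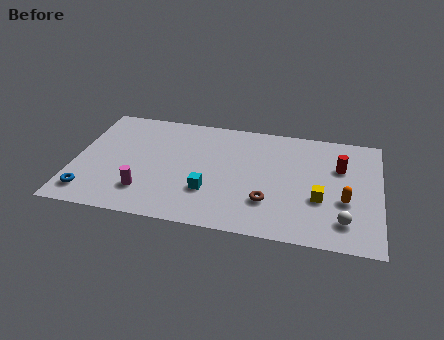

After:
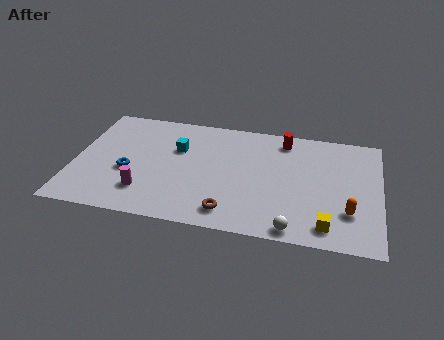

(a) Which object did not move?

the magenta cylinder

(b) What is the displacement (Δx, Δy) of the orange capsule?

(0.2, -0.8)

The orange capsule started near (13.3, 3.3) and ended near (13.5, 2.5).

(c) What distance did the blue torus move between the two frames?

2.7

The blue torus moved from about (0.9, 1.5) to (2.7, 3.5), a distance of √(1.8² + 2.0²) ≈ 2.7.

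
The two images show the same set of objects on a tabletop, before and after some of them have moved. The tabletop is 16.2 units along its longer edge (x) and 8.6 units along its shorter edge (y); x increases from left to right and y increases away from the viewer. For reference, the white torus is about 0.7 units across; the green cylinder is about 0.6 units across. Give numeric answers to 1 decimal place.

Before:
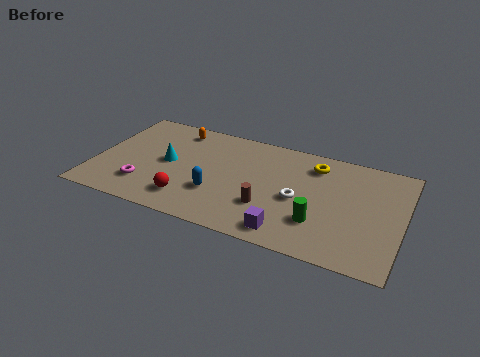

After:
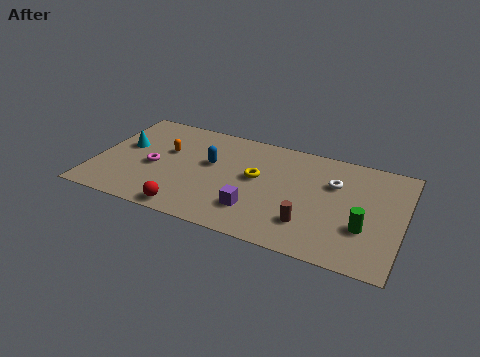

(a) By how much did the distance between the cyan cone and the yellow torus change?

-0.9

The distance was about 8.0 in the first image and 7.1 in the second, so they moved 0.9 units closer together.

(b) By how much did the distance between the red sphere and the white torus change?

+2.7

They were about 6.0 units apart before and 8.7 after — 2.7 units further apart.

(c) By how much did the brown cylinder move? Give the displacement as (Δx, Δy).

(2.2, -0.5)

The brown cylinder was at about (9.3, 2.7) and moved to about (11.5, 2.2).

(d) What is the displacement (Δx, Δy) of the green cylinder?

(2.3, 0.4)

From the two frames, the green cylinder sits at roughly (12.0, 2.5) before and (14.3, 2.9) after.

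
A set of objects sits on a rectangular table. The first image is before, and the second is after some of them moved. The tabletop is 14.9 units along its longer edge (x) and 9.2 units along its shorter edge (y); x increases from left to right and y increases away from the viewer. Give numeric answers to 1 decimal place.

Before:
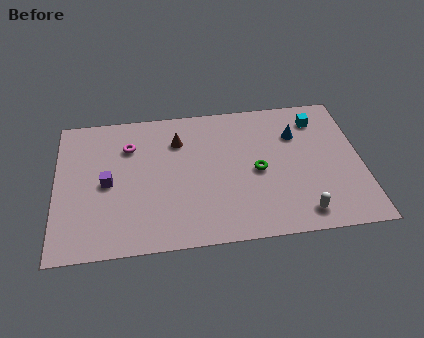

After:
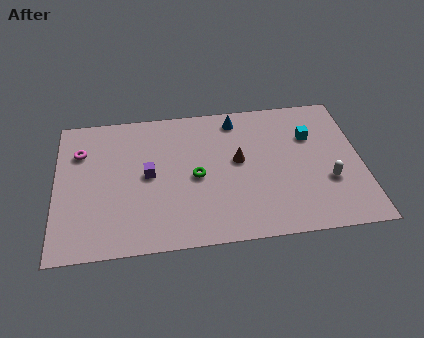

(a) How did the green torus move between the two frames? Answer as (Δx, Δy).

(-3.0, 0.0)

The green torus started near (9.8, 4.3) and ended near (6.8, 4.3).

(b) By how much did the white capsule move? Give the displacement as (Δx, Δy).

(1.4, 1.9)

From the two frames, the white capsule sits at roughly (11.8, 1.3) before and (13.2, 3.2) after.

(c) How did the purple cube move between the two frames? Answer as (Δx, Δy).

(2.0, 0.3)

The purple cube was at about (2.5, 4.4) and moved to about (4.5, 4.7).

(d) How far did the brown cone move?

3.4

The brown cone moved from about (6.0, 6.8) to (8.9, 5.1), a distance of √(2.9² + 1.7²) ≈ 3.4.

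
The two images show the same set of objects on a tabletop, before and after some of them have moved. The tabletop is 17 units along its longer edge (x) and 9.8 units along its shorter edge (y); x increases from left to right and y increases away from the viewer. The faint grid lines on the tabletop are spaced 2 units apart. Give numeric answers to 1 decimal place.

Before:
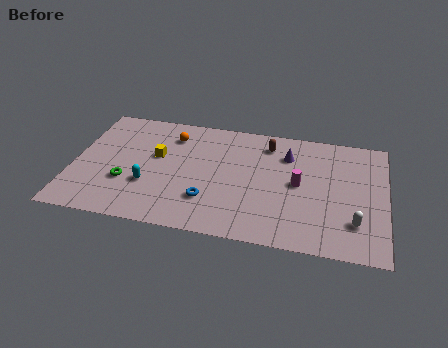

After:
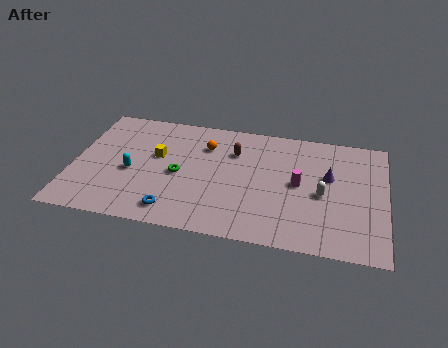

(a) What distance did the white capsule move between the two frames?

2.6

The white capsule moved from about (15.4, 2.5) to (13.6, 4.4), a distance of √(1.8² + 1.9²) ≈ 2.6.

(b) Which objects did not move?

the yellow cube and the magenta cylinder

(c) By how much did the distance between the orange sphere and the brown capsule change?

-3.7

Before: roughly 5.3 units apart; after: 1.6. That's 3.7 units closer together.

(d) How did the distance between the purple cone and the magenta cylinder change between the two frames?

-0.6

The distance was about 2.4 in the first image and 1.8 in the second, so they moved 0.6 units closer together.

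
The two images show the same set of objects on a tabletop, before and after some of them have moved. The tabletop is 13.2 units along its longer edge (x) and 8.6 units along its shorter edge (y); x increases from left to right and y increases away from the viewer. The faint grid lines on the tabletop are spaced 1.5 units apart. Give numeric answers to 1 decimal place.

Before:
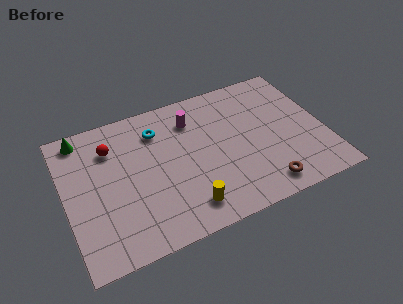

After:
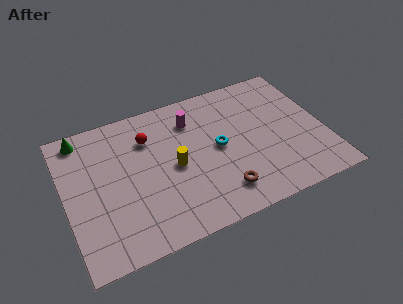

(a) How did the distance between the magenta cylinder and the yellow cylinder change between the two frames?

-2.4

Before: roughly 5.2 units apart; after: 2.8. That's 2.4 units closer together.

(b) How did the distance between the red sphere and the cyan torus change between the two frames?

+1.5

They were about 2.4 units apart before and 3.9 after — 1.5 units further apart.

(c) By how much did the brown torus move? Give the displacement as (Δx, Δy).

(-2.1, 0.5)

From the two frames, the brown torus sits at roughly (9.7, 1.2) before and (7.6, 1.7) after.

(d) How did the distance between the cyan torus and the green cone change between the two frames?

+3.5

Before: roughly 3.9 units apart; after: 7.4. That's 3.5 units further apart.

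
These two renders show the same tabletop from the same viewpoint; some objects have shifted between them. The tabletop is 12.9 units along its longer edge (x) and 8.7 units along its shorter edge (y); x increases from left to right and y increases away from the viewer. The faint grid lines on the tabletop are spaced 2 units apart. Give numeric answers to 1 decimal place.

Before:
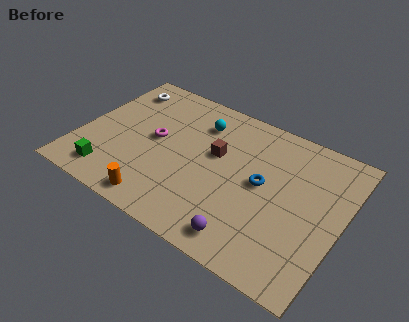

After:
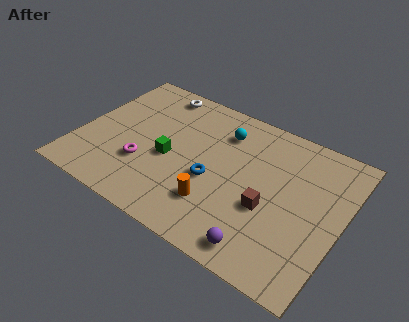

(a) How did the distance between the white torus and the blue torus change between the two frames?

-2.6

The distance was about 8.1 in the first image and 5.5 in the second, so they moved 2.6 units closer together.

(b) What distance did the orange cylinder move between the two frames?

2.9

The orange cylinder moved from about (4.5, 1.0) to (7.1, 2.3), a distance of √(2.6² + 1.3²) ≈ 2.9.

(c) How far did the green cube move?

3.5

From (1.9, 1.4) to (4.5, 3.8), the green cube covered √(2.6² + 2.4²) ≈ 3.5 units.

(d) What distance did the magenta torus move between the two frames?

1.8

The magenta torus was near (3.6, 4.6) before and (3.4, 2.8) after, so it travelled √(0.2² + 1.8²) ≈ 1.8 units.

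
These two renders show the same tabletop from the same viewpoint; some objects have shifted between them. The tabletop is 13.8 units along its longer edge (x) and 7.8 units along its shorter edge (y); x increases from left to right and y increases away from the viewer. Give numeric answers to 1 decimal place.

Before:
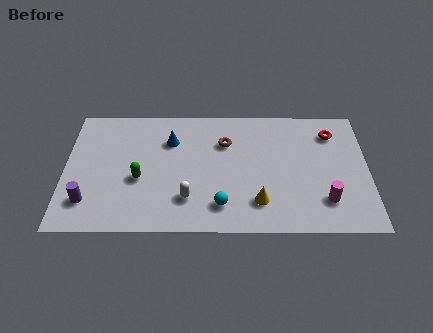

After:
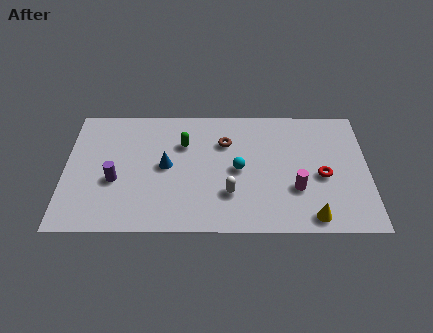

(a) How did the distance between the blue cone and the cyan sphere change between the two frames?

-1.3

Before: roughly 4.6 units apart; after: 3.3. That's 1.3 units closer together.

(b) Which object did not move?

the brown torus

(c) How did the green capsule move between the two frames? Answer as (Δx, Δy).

(2.0, 2.2)

From the two frames, the green capsule sits at roughly (3.4, 3.2) before and (5.4, 5.4) after.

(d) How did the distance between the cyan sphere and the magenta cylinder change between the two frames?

-1.8

Before: roughly 4.7 units apart; after: 2.9. That's 1.8 units closer together.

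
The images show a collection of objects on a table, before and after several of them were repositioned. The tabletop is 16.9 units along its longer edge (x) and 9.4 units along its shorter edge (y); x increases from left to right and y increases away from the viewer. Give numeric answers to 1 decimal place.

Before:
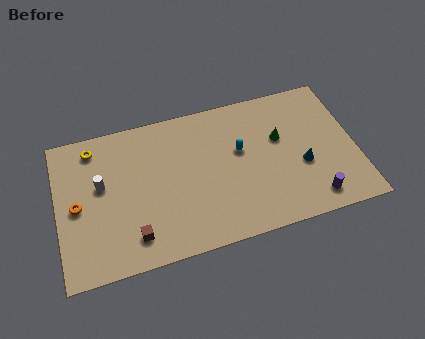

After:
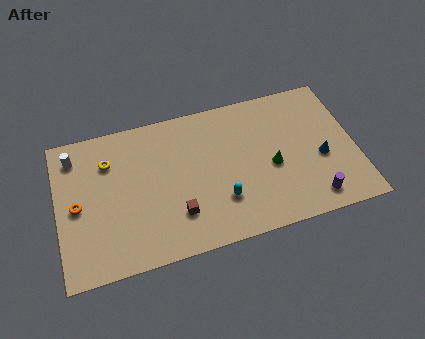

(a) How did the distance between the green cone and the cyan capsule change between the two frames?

+1.0

Before: roughly 2.3 units apart; after: 3.3. That's 1.0 units further apart.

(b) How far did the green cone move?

1.8

The green cone moved from about (12.7, 5.8) to (12.1, 4.1), a distance of √(0.6² + 1.7²) ≈ 1.8.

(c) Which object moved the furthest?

the cyan capsule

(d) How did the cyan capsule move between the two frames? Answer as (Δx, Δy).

(-1.3, -2.9)

The cyan capsule was at about (10.4, 5.6) and moved to about (9.1, 2.7).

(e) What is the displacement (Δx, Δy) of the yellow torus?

(0.8, -1.1)

From the two frames, the yellow torus sits at roughly (2.2, 8.0) before and (3.0, 6.9) after.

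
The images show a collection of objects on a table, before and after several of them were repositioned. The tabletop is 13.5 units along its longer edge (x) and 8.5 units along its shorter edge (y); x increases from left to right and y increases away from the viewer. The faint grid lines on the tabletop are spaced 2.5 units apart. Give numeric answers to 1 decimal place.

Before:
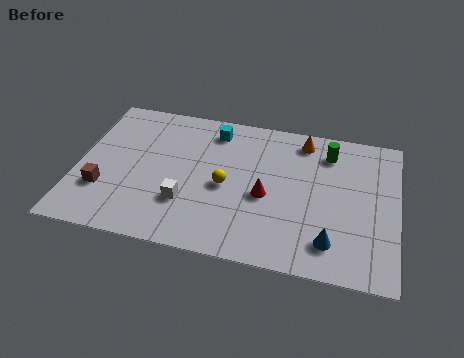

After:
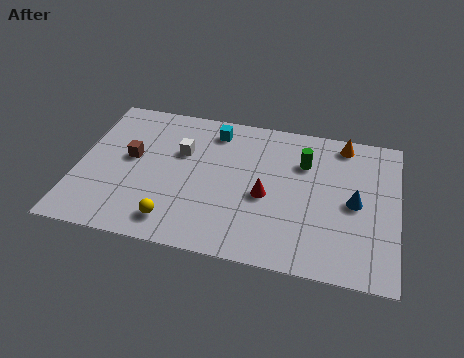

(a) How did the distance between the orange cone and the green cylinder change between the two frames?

+1.0

Before: roughly 1.2 units apart; after: 2.2. That's 1.0 units further apart.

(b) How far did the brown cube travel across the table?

2.3

The brown cube was near (1.2, 2.6) before and (2.2, 4.7) after, so it travelled √(1.0² + 2.1²) ≈ 2.3 units.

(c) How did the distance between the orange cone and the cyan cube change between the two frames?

+1.7

They were about 3.8 units apart before and 5.5 after — 1.7 units further apart.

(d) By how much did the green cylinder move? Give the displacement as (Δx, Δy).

(-1.0, -0.8)

From the two frames, the green cylinder sits at roughly (10.5, 6.8) before and (9.5, 6.0) after.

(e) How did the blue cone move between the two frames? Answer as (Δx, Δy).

(0.9, 2.4)

From the two frames, the blue cone sits at roughly (10.8, 1.7) before and (11.7, 4.1) after.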